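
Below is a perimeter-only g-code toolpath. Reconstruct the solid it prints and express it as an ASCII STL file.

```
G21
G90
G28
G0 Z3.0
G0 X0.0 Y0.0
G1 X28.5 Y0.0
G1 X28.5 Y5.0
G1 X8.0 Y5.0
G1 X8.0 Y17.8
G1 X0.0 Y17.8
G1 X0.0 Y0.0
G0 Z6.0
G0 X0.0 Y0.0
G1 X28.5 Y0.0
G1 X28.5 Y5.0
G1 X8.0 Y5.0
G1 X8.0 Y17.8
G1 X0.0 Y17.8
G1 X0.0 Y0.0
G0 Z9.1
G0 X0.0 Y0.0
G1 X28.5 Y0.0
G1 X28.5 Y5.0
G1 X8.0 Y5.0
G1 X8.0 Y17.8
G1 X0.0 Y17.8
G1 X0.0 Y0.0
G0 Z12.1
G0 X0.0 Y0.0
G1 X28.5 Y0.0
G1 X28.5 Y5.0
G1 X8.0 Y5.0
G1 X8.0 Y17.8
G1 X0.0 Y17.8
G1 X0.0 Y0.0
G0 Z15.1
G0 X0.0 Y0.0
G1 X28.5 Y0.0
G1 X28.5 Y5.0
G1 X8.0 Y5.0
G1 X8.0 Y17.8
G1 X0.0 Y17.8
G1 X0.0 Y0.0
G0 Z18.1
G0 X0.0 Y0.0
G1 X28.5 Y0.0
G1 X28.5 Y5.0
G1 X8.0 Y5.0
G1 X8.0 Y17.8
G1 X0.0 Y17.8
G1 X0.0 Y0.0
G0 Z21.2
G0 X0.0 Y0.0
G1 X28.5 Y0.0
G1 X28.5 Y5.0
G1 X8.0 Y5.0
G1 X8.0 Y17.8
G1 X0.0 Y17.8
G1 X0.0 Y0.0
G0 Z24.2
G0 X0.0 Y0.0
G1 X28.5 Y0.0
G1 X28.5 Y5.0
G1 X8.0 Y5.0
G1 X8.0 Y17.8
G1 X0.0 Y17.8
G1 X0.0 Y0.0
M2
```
solid part
  facet normal 0.0000 0.0000 -1.0000
    outer loop
      vertex 28.5 5.0 0.0
      vertex 28.5 0.0 0.0
      vertex 0.0 0.0 0.0
    endloop
  endfacet
  facet normal 0.0000 0.0000 -1.0000
    outer loop
      vertex 8.0 5.0 0.0
      vertex 28.5 5.0 0.0
      vertex 0.0 0.0 0.0
    endloop
  endfacet
  facet normal 0.0000 0.0000 -1.0000
    outer loop
      vertex 8.0 17.8 0.0
      vertex 8.0 5.0 0.0
      vertex 0.0 0.0 0.0
    endloop
  endfacet
  facet normal 0.0000 0.0000 -1.0000
    outer loop
      vertex 0.0 17.8 0.0
      vertex 8.0 17.8 0.0
      vertex 0.0 0.0 0.0
    endloop
  endfacet
  facet normal 0.0000 0.0000 1.0000
    outer loop
      vertex 0.0 0.0 24.2
      vertex 28.5 0.0 24.2
      vertex 28.5 5.0 24.2
    endloop
  endfacet
  facet normal 0.0000 0.0000 1.0000
    outer loop
      vertex 0.0 0.0 24.2
      vertex 28.5 5.0 24.2
      vertex 8.0 5.0 24.2
    endloop
  endfacet
  facet normal 0.0000 0.0000 1.0000
    outer loop
      vertex 0.0 0.0 24.2
      vertex 8.0 5.0 24.2
      vertex 8.0 17.8 24.2
    endloop
  endfacet
  facet normal 0.0000 0.0000 1.0000
    outer loop
      vertex 0.0 0.0 24.2
      vertex 8.0 17.8 24.2
      vertex 0.0 17.8 24.2
    endloop
  endfacet
  facet normal 0.0000 -1.0000 0.0000
    outer loop
      vertex 0.0 0.0 0.0
      vertex 28.5 0.0 0.0
      vertex 28.5 0.0 24.2
    endloop
  endfacet
  facet normal 0.0000 -1.0000 0.0000
    outer loop
      vertex 0.0 0.0 0.0
      vertex 28.5 0.0 24.2
      vertex 0.0 0.0 24.2
    endloop
  endfacet
  facet normal 1.0000 0.0000 0.0000
    outer loop
      vertex 28.5 0.0 0.0
      vertex 28.5 5.0 0.0
      vertex 28.5 5.0 24.2
    endloop
  endfacet
  facet normal 1.0000 0.0000 0.0000
    outer loop
      vertex 28.5 0.0 0.0
      vertex 28.5 5.0 24.2
      vertex 28.5 0.0 24.2
    endloop
  endfacet
  facet normal 0.0000 1.0000 0.0000
    outer loop
      vertex 28.5 5.0 0.0
      vertex 8.0 5.0 0.0
      vertex 8.0 5.0 24.2
    endloop
  endfacet
  facet normal 0.0000 1.0000 0.0000
    outer loop
      vertex 28.5 5.0 0.0
      vertex 8.0 5.0 24.2
      vertex 28.5 5.0 24.2
    endloop
  endfacet
  facet normal 1.0000 0.0000 0.0000
    outer loop
      vertex 8.0 5.0 0.0
      vertex 8.0 17.8 0.0
      vertex 8.0 17.8 24.2
    endloop
  endfacet
  facet normal 1.0000 0.0000 0.0000
    outer loop
      vertex 8.0 5.0 0.0
      vertex 8.0 17.8 24.2
      vertex 8.0 5.0 24.2
    endloop
  endfacet
  facet normal 0.0000 1.0000 0.0000
    outer loop
      vertex 8.0 17.8 0.0
      vertex 0.0 17.8 0.0
      vertex 0.0 17.8 24.2
    endloop
  endfacet
  facet normal 0.0000 1.0000 0.0000
    outer loop
      vertex 8.0 17.8 0.0
      vertex 0.0 17.8 24.2
      vertex 8.0 17.8 24.2
    endloop
  endfacet
  facet normal -1.0000 0.0000 0.0000
    outer loop
      vertex 0.0 17.8 0.0
      vertex 0.0 0.0 0.0
      vertex 0.0 0.0 24.2
    endloop
  endfacet
  facet normal -1.0000 0.0000 0.0000
    outer loop
      vertex 0.0 17.8 0.0
      vertex 0.0 0.0 24.2
      vertex 0.0 17.8 24.2
    endloop
  endfacet
endsolid part

The G0 Z moves step by Δz≈3.0 mm. Every layer's G1 loop is the same polygon, so the solid is a straight extrusion of it from z=0 to z≈24.2. Closing with flat bottom and top caps and triangulating gives 20 facets — an L-shaped prism: outer 28.5 × 17.8 mm, arm thicknesses ≈ 5 mm (horizontal) and 8 mm (vertical), extruded 24.2 mm in z.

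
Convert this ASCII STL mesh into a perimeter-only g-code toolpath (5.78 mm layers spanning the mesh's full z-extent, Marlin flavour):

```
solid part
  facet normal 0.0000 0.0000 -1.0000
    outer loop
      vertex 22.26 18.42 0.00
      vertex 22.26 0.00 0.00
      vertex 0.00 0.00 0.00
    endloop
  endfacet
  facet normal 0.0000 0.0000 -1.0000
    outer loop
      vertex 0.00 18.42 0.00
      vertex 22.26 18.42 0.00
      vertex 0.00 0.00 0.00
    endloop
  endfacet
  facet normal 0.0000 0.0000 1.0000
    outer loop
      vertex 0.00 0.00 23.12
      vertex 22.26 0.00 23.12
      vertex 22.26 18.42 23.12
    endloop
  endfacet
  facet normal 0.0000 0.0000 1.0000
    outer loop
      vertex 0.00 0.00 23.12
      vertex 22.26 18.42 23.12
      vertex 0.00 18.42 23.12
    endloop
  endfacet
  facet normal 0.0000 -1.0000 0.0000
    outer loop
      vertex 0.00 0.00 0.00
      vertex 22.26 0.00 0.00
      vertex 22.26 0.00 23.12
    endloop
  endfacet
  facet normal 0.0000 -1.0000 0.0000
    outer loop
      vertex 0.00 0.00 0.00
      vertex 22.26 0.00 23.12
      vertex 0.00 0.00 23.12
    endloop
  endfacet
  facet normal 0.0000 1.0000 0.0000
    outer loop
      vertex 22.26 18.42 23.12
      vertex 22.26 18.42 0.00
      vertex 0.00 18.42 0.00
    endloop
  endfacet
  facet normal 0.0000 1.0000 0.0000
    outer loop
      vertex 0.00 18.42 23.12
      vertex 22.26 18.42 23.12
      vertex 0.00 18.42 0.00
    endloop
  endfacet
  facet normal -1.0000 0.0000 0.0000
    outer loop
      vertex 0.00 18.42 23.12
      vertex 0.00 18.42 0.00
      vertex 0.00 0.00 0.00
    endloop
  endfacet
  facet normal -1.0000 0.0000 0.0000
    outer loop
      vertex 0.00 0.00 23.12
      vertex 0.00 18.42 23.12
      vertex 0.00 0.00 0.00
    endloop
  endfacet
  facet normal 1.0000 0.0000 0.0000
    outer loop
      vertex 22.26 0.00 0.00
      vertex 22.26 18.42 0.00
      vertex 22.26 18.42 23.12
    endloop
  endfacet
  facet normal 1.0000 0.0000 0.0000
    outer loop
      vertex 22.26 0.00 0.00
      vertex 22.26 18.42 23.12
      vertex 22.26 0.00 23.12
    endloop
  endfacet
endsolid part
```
; perimeter-only toolpath
G21 ; units = mm
G90 ; absolute positioning
G28 ; home
; layer 1
G0 Z5.78
G0 X0.00 Y0.00
G1 X22.26 Y0.00
G1 X22.26 Y18.42
G1 X0.00 Y18.42
G1 X0.00 Y0.00
; layer 2
G0 Z11.56
G0 X0.00 Y0.00
G1 X22.26 Y0.00
G1 X22.26 Y18.42
G1 X0.00 Y18.42
G1 X0.00 Y0.00
; layer 3
G0 Z17.34
G0 X0.00 Y0.00
G1 X22.26 Y0.00
G1 X22.26 Y18.42
G1 X0.00 Y18.42
G1 X0.00 Y0.00
; layer 4
G0 Z23.12
G0 X0.00 Y0.00
G1 X22.26 Y0.00
G1 X22.26 Y18.42
G1 X0.00 Y18.42
G1 X0.00 Y0.00
M2 ; end

The solid is a rectangular box, roughly 22.3 × 18.4 mm footprint and 23.1 mm tall. Slicing at Δz = 5.78 mm — 4 equal slices spanning the solid's height, so layer i sits at z = i·h/4 — gives 4 non-empty perimeters. Each is a 4-segment closed polygon; G0 lifts to the layer z and rapids to the start vertex, then G1 traces the edges.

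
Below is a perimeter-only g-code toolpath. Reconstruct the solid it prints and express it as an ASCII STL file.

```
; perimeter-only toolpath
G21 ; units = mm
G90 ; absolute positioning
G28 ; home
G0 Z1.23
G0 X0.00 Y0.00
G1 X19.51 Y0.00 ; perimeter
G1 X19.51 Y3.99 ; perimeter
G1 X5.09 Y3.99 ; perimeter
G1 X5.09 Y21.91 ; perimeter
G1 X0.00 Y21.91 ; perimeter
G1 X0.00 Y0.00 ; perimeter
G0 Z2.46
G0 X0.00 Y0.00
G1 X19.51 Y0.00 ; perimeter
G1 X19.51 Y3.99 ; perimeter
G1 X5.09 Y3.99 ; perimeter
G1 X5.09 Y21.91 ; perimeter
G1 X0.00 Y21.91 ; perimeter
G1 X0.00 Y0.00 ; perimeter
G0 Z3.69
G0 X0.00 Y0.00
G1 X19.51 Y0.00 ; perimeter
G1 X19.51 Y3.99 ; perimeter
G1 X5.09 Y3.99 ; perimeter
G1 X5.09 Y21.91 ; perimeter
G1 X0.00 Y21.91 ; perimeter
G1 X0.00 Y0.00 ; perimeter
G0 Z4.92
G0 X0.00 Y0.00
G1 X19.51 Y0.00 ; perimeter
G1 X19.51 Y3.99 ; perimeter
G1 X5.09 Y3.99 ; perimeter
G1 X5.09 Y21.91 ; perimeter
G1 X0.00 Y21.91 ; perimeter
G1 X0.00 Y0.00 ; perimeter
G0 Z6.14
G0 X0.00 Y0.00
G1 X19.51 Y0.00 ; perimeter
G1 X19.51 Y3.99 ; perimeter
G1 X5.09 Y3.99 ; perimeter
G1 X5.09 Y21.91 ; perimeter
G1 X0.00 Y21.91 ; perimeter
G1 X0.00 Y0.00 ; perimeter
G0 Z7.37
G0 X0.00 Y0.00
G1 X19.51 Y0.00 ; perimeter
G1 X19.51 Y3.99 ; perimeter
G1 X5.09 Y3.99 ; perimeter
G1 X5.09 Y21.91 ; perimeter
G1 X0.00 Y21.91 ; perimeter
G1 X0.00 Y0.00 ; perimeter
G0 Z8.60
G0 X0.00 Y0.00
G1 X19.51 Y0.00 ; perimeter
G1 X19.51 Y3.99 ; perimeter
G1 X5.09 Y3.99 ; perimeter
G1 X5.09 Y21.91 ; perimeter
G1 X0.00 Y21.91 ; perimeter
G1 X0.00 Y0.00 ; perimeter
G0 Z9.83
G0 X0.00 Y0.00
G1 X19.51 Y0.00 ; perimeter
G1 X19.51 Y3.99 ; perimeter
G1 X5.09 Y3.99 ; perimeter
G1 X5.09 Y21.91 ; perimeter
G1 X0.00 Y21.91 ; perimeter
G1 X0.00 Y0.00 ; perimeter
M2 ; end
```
solid part
  facet normal 0.0000 0.0000 -1.0000
    outer loop
      vertex 19.51 3.99 0.00
      vertex 19.51 0.00 0.00
      vertex 0.00 0.00 0.00
    endloop
  endfacet
  facet normal 0.0000 0.0000 -1.0000
    outer loop
      vertex 5.09 3.99 0.00
      vertex 19.51 3.99 0.00
      vertex 0.00 0.00 0.00
    endloop
  endfacet
  facet normal 0.0000 0.0000 -1.0000
    outer loop
      vertex 5.09 21.91 0.00
      vertex 5.09 3.99 0.00
      vertex 0.00 0.00 0.00
    endloop
  endfacet
  facet normal 0.0000 0.0000 -1.0000
    outer loop
      vertex 0.00 21.91 0.00
      vertex 5.09 21.91 0.00
      vertex 0.00 0.00 0.00
    endloop
  endfacet
  facet normal 0.0000 0.0000 1.0000
    outer loop
      vertex 0.00 0.00 9.83
      vertex 19.51 0.00 9.83
      vertex 19.51 3.99 9.83
    endloop
  endfacet
  facet normal 0.0000 0.0000 1.0000
    outer loop
      vertex 0.00 0.00 9.83
      vertex 19.51 3.99 9.83
      vertex 5.09 3.99 9.83
    endloop
  endfacet
  facet normal 0.0000 0.0000 1.0000
    outer loop
      vertex 0.00 0.00 9.83
      vertex 5.09 3.99 9.83
      vertex 5.09 21.91 9.83
    endloop
  endfacet
  facet normal 0.0000 0.0000 1.0000
    outer loop
      vertex 0.00 0.00 9.83
      vertex 5.09 21.91 9.83
      vertex 0.00 21.91 9.83
    endloop
  endfacet
  facet normal 0.0000 -1.0000 0.0000
    outer loop
      vertex 0.00 0.00 0.00
      vertex 19.51 0.00 0.00
      vertex 19.51 0.00 9.83
    endloop
  endfacet
  facet normal 0.0000 -1.0000 0.0000
    outer loop
      vertex 0.00 0.00 0.00
      vertex 19.51 0.00 9.83
      vertex 0.00 0.00 9.83
    endloop
  endfacet
  facet normal 1.0000 0.0000 0.0000
    outer loop
      vertex 19.51 0.00 0.00
      vertex 19.51 3.99 0.00
      vertex 19.51 3.99 9.83
    endloop
  endfacet
  facet normal 1.0000 0.0000 0.0000
    outer loop
      vertex 19.51 0.00 0.00
      vertex 19.51 3.99 9.83
      vertex 19.51 0.00 9.83
    endloop
  endfacet
  facet normal 0.0000 1.0000 0.0000
    outer loop
      vertex 19.51 3.99 0.00
      vertex 5.09 3.99 0.00
      vertex 5.09 3.99 9.83
    endloop
  endfacet
  facet normal 0.0000 1.0000 0.0000
    outer loop
      vertex 19.51 3.99 0.00
      vertex 5.09 3.99 9.83
      vertex 19.51 3.99 9.83
    endloop
  endfacet
  facet normal 1.0000 0.0000 0.0000
    outer loop
      vertex 5.09 3.99 0.00
      vertex 5.09 21.91 0.00
      vertex 5.09 21.91 9.83
    endloop
  endfacet
  facet normal 1.0000 0.0000 0.0000
    outer loop
      vertex 5.09 3.99 0.00
      vertex 5.09 21.91 9.83
      vertex 5.09 3.99 9.83
    endloop
  endfacet
  facet normal 0.0000 1.0000 0.0000
    outer loop
      vertex 5.09 21.91 0.00
      vertex 0.00 21.91 0.00
      vertex 0.00 21.91 9.83
    endloop
  endfacet
  facet normal 0.0000 1.0000 0.0000
    outer loop
      vertex 5.09 21.91 0.00
      vertex 0.00 21.91 9.83
      vertex 5.09 21.91 9.83
    endloop
  endfacet
  facet normal -1.0000 0.0000 0.0000
    outer loop
      vertex 0.00 21.91 0.00
      vertex 0.00 0.00 0.00
      vertex 0.00 0.00 9.83
    endloop
  endfacet
  facet normal -1.0000 0.0000 0.0000
    outer loop
      vertex 0.00 21.91 0.00
      vertex 0.00 0.00 9.83
      vertex 0.00 21.91 9.83
    endloop
  endfacet
endsolid part

The G0 Z moves step by Δz≈1.23 mm. Every layer's G1 loop is the same polygon, so the solid is a straight extrusion of it from z=0 to z≈9.83. Closing with flat bottom and top caps and triangulating gives 20 facets — an L-shaped prism: outer 19.5 × 21.9 mm, arm thicknesses ≈ 3.99 mm (horizontal) and 5.09 mm (vertical), extruded 9.83 mm in z.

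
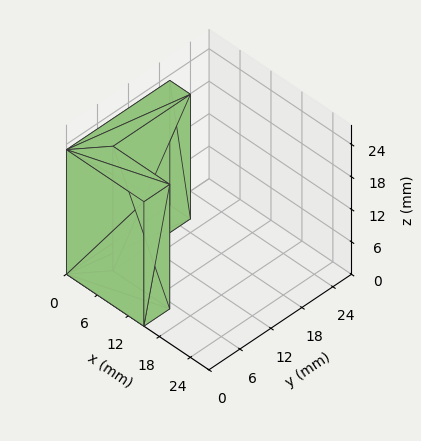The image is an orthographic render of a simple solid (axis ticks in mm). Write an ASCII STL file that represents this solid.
Reading the render: the shape is an L-shaped prism: outer 15 × 20 mm, arm thicknesses ≈ 5 mm (horizontal) and 4 mm (vertical), extruded 23 mm in z (dimensions read to the nearest mm from the axis ticks). For the STL, each face is triangulated and given an outward normal.

solid part
  facet normal 0.0000 0.0000 -1.0000
    outer loop
      vertex 15.00 5.00 0.00
      vertex 15.00 0.00 0.00
      vertex 0.00 0.00 0.00
    endloop
  endfacet
  facet normal 0.0000 0.0000 -1.0000
    outer loop
      vertex 4.00 5.00 0.00
      vertex 15.00 5.00 0.00
      vertex 0.00 0.00 0.00
    endloop
  endfacet
  facet normal 0.0000 0.0000 -1.0000
    outer loop
      vertex 4.00 20.00 0.00
      vertex 4.00 5.00 0.00
      vertex 0.00 0.00 0.00
    endloop
  endfacet
  facet normal 0.0000 0.0000 -1.0000
    outer loop
      vertex 0.00 20.00 0.00
      vertex 4.00 20.00 0.00
      vertex 0.00 0.00 0.00
    endloop
  endfacet
  facet normal 0.0000 0.0000 1.0000
    outer loop
      vertex 0.00 0.00 23.00
      vertex 15.00 0.00 23.00
      vertex 15.00 5.00 23.00
    endloop
  endfacet
  facet normal 0.0000 0.0000 1.0000
    outer loop
      vertex 0.00 0.00 23.00
      vertex 15.00 5.00 23.00
      vertex 4.00 5.00 23.00
    endloop
  endfacet
  facet normal 0.0000 0.0000 1.0000
    outer loop
      vertex 0.00 0.00 23.00
      vertex 4.00 5.00 23.00
      vertex 4.00 20.00 23.00
    endloop
  endfacet
  facet normal 0.0000 0.0000 1.0000
    outer loop
      vertex 0.00 0.00 23.00
      vertex 4.00 20.00 23.00
      vertex 0.00 20.00 23.00
    endloop
  endfacet
  facet normal 0.0000 -1.0000 0.0000
    outer loop
      vertex 0.00 0.00 0.00
      vertex 15.00 0.00 0.00
      vertex 15.00 0.00 23.00
    endloop
  endfacet
  facet normal 0.0000 -1.0000 0.0000
    outer loop
      vertex 0.00 0.00 0.00
      vertex 15.00 0.00 23.00
      vertex 0.00 0.00 23.00
    endloop
  endfacet
  facet normal 1.0000 0.0000 0.0000
    outer loop
      vertex 15.00 0.00 0.00
      vertex 15.00 5.00 0.00
      vertex 15.00 5.00 23.00
    endloop
  endfacet
  facet normal 1.0000 0.0000 0.0000
    outer loop
      vertex 15.00 0.00 0.00
      vertex 15.00 5.00 23.00
      vertex 15.00 0.00 23.00
    endloop
  endfacet
  facet normal 0.0000 1.0000 0.0000
    outer loop
      vertex 15.00 5.00 0.00
      vertex 4.00 5.00 0.00
      vertex 4.00 5.00 23.00
    endloop
  endfacet
  facet normal 0.0000 1.0000 0.0000
    outer loop
      vertex 15.00 5.00 0.00
      vertex 4.00 5.00 23.00
      vertex 15.00 5.00 23.00
    endloop
  endfacet
  facet normal 1.0000 0.0000 0.0000
    outer loop
      vertex 4.00 5.00 0.00
      vertex 4.00 20.00 0.00
      vertex 4.00 20.00 23.00
    endloop
  endfacet
  facet normal 1.0000 0.0000 0.0000
    outer loop
      vertex 4.00 5.00 0.00
      vertex 4.00 20.00 23.00
      vertex 4.00 5.00 23.00
    endloop
  endfacet
  facet normal 0.0000 1.0000 0.0000
    outer loop
      vertex 4.00 20.00 0.00
      vertex 0.00 20.00 0.00
      vertex 0.00 20.00 23.00
    endloop
  endfacet
  facet normal 0.0000 1.0000 0.0000
    outer loop
      vertex 4.00 20.00 0.00
      vertex 0.00 20.00 23.00
      vertex 4.00 20.00 23.00
    endloop
  endfacet
  facet normal -1.0000 0.0000 0.0000
    outer loop
      vertex 0.00 20.00 0.00
      vertex 0.00 0.00 0.00
      vertex 0.00 0.00 23.00
    endloop
  endfacet
  facet normal -1.0000 0.0000 0.0000
    outer loop
      vertex 0.00 20.00 0.00
      vertex 0.00 0.00 23.00
      vertex 0.00 20.00 23.00
    endloop
  endfacet
endsolid part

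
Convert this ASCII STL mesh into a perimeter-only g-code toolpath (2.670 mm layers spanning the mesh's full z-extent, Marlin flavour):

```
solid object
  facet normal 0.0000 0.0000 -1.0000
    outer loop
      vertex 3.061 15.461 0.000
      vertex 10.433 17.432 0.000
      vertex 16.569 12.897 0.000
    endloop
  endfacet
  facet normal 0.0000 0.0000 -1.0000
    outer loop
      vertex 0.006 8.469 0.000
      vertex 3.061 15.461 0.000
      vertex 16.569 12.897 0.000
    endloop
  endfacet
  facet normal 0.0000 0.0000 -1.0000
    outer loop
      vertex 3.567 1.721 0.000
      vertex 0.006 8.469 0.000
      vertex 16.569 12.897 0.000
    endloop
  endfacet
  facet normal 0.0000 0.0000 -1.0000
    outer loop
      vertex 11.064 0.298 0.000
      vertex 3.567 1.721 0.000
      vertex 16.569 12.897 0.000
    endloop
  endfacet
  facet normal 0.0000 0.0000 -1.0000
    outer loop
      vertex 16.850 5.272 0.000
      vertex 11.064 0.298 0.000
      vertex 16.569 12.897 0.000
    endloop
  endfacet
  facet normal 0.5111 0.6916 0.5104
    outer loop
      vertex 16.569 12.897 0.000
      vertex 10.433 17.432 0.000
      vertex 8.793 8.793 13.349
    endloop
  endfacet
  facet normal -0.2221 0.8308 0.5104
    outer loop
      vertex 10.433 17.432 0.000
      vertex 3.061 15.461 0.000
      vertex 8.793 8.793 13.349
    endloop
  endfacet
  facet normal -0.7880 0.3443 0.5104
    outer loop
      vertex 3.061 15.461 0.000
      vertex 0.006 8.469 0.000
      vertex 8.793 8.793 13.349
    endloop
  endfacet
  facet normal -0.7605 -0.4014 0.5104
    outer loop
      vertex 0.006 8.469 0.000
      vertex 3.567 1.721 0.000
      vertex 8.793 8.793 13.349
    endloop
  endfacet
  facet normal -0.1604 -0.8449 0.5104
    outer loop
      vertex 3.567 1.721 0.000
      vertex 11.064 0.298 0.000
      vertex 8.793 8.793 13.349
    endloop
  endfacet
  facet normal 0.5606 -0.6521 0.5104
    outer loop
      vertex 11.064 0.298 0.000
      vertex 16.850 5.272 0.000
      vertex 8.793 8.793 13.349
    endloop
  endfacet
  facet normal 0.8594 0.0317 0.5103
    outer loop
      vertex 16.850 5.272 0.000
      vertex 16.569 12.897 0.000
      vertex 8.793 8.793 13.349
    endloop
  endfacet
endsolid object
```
; perimeter-only toolpath
G21 ; units = mm
G90 ; absolute positioning
G28 ; home
; layer 1
G0 Z2.670
G0 X15.014 Y12.076
G1 X10.105 Y15.704
G1 X4.207 Y14.127
G1 X1.763 Y8.534
G1 X4.612 Y3.135
G1 X10.610 Y1.997
G1 X15.239 Y5.976
G1 X15.014 Y12.076
; layer 2
G0 Z5.340
G0 X13.459 Y11.255
G1 X9.777 Y13.976
G1 X5.354 Y12.794
G1 X3.521 Y8.599
G1 X5.657 Y4.550
G1 X10.156 Y3.696
G1 X13.627 Y6.680
G1 X13.459 Y11.255
; layer 3
G0 Z8.009
G0 X11.903 Y10.435
G1 X9.449 Y12.249
G1 X6.500 Y11.460
G1 X5.278 Y8.663
G1 X6.703 Y5.964
G1 X9.701 Y5.395
G1 X12.016 Y7.385
G1 X11.903 Y10.435
; layer 4
G0 Z10.679
G0 X10.348 Y9.614
G1 X9.121 Y10.521
G1 X7.647 Y10.127
G1 X7.036 Y8.728
G1 X7.748 Y7.379
G1 X9.247 Y7.094
G1 X10.404 Y8.089
G1 X10.348 Y9.614
M2 ; end

The solid is a regular 7-sided pyramid, base circumscribed radius ≈ 8.79 mm, apex at z ≈ 13.3 mm. Slicing at Δz = 2.670 mm — 5 equal slices spanning the solid's height, so layer i sits at z = i·h/5 — gives 4 non-empty perimeters. Each is a 7-segment closed polygon; G0 lifts to the layer z and rapids to the start vertex, then G1 traces the edges. The cross-section shrinks linearly with z (the slice at the apex is degenerate and omitted).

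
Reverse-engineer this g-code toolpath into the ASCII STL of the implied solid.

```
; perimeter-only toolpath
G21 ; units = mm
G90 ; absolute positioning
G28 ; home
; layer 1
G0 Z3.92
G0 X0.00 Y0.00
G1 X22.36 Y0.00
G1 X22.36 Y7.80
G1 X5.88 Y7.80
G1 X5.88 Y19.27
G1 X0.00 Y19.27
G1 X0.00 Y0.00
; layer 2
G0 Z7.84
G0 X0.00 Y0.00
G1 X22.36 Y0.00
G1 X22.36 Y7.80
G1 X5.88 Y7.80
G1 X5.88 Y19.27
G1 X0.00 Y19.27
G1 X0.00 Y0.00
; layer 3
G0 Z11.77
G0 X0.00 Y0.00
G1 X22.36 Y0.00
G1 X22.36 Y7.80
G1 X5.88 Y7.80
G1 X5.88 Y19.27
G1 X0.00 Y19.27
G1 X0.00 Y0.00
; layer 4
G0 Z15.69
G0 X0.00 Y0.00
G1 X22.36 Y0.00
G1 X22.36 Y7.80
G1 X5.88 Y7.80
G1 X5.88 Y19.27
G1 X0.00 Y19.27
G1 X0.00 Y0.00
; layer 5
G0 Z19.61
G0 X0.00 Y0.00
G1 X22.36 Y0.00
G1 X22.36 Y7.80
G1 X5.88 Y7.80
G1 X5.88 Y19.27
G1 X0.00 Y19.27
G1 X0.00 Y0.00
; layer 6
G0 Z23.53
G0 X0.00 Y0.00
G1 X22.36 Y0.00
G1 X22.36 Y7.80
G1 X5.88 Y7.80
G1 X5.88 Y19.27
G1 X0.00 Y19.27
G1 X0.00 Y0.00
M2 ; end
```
solid part
  facet normal 0.0000 0.0000 -1.0000
    outer loop
      vertex 22.36 7.80 0.00
      vertex 22.36 0.00 0.00
      vertex 0.00 0.00 0.00
    endloop
  endfacet
  facet normal 0.0000 0.0000 -1.0000
    outer loop
      vertex 5.88 7.80 0.00
      vertex 22.36 7.80 0.00
      vertex 0.00 0.00 0.00
    endloop
  endfacet
  facet normal 0.0000 0.0000 -1.0000
    outer loop
      vertex 5.88 19.27 0.00
      vertex 5.88 7.80 0.00
      vertex 0.00 0.00 0.00
    endloop
  endfacet
  facet normal 0.0000 0.0000 -1.0000
    outer loop
      vertex 0.00 19.27 0.00
      vertex 5.88 19.27 0.00
      vertex 0.00 0.00 0.00
    endloop
  endfacet
  facet normal 0.0000 0.0000 1.0000
    outer loop
      vertex 0.00 0.00 23.53
      vertex 22.36 0.00 23.53
      vertex 22.36 7.80 23.53
    endloop
  endfacet
  facet normal 0.0000 0.0000 1.0000
    outer loop
      vertex 0.00 0.00 23.53
      vertex 22.36 7.80 23.53
      vertex 5.88 7.80 23.53
    endloop
  endfacet
  facet normal 0.0000 0.0000 1.0000
    outer loop
      vertex 0.00 0.00 23.53
      vertex 5.88 7.80 23.53
      vertex 5.88 19.27 23.53
    endloop
  endfacet
  facet normal 0.0000 0.0000 1.0000
    outer loop
      vertex 0.00 0.00 23.53
      vertex 5.88 19.27 23.53
      vertex 0.00 19.27 23.53
    endloop
  endfacet
  facet normal 0.0000 -1.0000 0.0000
    outer loop
      vertex 0.00 0.00 0.00
      vertex 22.36 0.00 0.00
      vertex 22.36 0.00 23.53
    endloop
  endfacet
  facet normal 0.0000 -1.0000 0.0000
    outer loop
      vertex 0.00 0.00 0.00
      vertex 22.36 0.00 23.53
      vertex 0.00 0.00 23.53
    endloop
  endfacet
  facet normal 1.0000 0.0000 0.0000
    outer loop
      vertex 22.36 0.00 0.00
      vertex 22.36 7.80 0.00
      vertex 22.36 7.80 23.53
    endloop
  endfacet
  facet normal 1.0000 0.0000 0.0000
    outer loop
      vertex 22.36 0.00 0.00
      vertex 22.36 7.80 23.53
      vertex 22.36 0.00 23.53
    endloop
  endfacet
  facet normal 0.0000 1.0000 0.0000
    outer loop
      vertex 22.36 7.80 0.00
      vertex 5.88 7.80 0.00
      vertex 5.88 7.80 23.53
    endloop
  endfacet
  facet normal 0.0000 1.0000 0.0000
    outer loop
      vertex 22.36 7.80 0.00
      vertex 5.88 7.80 23.53
      vertex 22.36 7.80 23.53
    endloop
  endfacet
  facet normal 1.0000 0.0000 0.0000
    outer loop
      vertex 5.88 7.80 0.00
      vertex 5.88 19.27 0.00
      vertex 5.88 19.27 23.53
    endloop
  endfacet
  facet normal 1.0000 0.0000 0.0000
    outer loop
      vertex 5.88 7.80 0.00
      vertex 5.88 19.27 23.53
      vertex 5.88 7.80 23.53
    endloop
  endfacet
  facet normal 0.0000 1.0000 0.0000
    outer loop
      vertex 5.88 19.27 0.00
      vertex 0.00 19.27 0.00
      vertex 0.00 19.27 23.53
    endloop
  endfacet
  facet normal 0.0000 1.0000 0.0000
    outer loop
      vertex 5.88 19.27 0.00
      vertex 0.00 19.27 23.53
      vertex 5.88 19.27 23.53
    endloop
  endfacet
  facet normal -1.0000 0.0000 0.0000
    outer loop
      vertex 0.00 19.27 0.00
      vertex 0.00 0.00 0.00
      vertex 0.00 0.00 23.53
    endloop
  endfacet
  facet normal -1.0000 0.0000 0.0000
    outer loop
      vertex 0.00 19.27 0.00
      vertex 0.00 0.00 23.53
      vertex 0.00 19.27 23.53
    endloop
  endfacet
endsolid part

The G0 Z moves step by Δz≈3.92 mm. Every layer's G1 loop is the same polygon, so the solid is a straight extrusion of it from z=0 to z≈23.5. Closing with flat bottom and top caps and triangulating gives 20 facets — an L-shaped prism: outer 22.4 × 19.3 mm, arm thicknesses ≈ 7.8 mm (horizontal) and 5.88 mm (vertical), extruded 23.5 mm in z.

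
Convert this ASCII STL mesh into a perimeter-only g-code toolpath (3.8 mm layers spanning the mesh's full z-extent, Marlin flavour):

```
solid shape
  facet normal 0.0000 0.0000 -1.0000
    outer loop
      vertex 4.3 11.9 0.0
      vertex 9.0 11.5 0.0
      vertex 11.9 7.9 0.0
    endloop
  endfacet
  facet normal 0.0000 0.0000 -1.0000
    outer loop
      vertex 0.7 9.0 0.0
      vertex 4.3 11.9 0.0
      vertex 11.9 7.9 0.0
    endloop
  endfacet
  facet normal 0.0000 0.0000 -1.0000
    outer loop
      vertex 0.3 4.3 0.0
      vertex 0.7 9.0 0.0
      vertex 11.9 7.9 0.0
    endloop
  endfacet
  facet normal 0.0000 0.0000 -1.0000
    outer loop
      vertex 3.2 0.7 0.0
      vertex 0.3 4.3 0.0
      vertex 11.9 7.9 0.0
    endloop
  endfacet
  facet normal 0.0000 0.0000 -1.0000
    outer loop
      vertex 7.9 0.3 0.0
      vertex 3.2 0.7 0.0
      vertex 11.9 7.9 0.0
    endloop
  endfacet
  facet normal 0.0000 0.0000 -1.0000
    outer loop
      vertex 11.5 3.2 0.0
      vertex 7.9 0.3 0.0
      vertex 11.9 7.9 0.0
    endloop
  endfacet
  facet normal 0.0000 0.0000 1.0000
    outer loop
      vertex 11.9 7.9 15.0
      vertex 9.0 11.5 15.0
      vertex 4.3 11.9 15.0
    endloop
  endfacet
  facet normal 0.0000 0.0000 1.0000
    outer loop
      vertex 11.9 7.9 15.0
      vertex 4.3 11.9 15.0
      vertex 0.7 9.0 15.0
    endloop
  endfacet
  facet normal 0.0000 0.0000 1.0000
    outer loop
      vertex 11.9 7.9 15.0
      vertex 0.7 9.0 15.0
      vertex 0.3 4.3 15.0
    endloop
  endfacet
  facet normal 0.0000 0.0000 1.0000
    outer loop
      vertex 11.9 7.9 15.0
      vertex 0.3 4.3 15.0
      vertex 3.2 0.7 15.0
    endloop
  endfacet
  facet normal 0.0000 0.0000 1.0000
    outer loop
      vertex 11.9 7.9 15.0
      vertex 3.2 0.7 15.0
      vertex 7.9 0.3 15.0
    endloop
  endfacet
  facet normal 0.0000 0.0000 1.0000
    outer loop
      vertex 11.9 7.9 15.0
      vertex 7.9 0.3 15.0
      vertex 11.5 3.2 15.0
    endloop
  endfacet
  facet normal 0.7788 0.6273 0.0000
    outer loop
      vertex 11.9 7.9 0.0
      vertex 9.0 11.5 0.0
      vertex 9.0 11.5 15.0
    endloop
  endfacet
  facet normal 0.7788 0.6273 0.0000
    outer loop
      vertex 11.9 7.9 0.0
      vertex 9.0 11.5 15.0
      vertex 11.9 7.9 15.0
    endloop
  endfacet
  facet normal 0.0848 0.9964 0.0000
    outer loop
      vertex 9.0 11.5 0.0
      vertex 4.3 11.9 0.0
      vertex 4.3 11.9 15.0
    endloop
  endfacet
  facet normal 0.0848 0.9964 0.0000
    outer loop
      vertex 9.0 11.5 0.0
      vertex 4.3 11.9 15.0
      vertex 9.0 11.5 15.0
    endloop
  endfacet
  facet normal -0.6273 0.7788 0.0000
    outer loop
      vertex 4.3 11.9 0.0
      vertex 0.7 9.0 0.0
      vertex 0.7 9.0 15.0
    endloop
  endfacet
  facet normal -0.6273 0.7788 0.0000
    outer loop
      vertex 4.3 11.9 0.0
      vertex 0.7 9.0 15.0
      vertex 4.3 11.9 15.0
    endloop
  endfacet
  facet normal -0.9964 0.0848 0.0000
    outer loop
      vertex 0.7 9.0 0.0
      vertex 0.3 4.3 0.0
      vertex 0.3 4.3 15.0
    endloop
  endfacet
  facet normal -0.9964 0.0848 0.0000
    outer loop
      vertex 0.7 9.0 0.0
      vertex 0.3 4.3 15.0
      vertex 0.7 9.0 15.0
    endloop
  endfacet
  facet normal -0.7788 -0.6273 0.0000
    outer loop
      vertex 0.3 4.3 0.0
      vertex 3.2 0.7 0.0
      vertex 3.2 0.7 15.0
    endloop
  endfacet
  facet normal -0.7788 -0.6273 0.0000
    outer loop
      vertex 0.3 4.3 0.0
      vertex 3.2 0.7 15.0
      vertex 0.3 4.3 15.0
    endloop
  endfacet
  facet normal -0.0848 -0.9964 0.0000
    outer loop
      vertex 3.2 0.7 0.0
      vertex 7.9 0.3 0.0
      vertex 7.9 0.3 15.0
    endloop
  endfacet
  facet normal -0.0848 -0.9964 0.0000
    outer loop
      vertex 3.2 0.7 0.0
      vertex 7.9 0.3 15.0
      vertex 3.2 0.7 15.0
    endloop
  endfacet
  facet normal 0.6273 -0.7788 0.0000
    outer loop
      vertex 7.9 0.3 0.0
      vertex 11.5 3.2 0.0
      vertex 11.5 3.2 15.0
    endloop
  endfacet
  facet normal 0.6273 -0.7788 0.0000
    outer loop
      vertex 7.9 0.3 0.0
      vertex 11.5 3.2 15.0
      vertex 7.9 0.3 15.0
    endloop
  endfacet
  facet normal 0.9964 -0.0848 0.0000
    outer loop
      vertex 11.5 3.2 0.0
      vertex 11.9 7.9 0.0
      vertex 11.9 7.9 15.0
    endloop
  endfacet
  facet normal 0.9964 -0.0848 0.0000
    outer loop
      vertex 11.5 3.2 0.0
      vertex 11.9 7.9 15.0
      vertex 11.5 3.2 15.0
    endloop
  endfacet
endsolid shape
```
; perimeter-only toolpath
G21 ; units = mm
G90 ; absolute positioning
G28 ; home
; layer 1
G0 Z3.8
G0 X11.9 Y7.9
G1 X9.0 Y11.5
G1 X4.3 Y11.9
G1 X0.7 Y9.0
G1 X0.3 Y4.3
G1 X3.2 Y0.7
G1 X7.9 Y0.3
G1 X11.5 Y3.2
G1 X11.9 Y7.9
; layer 2
G0 Z7.5
G0 X11.9 Y7.9
G1 X9.0 Y11.5
G1 X4.3 Y11.9
G1 X0.7 Y9.0
G1 X0.3 Y4.3
G1 X3.2 Y0.7
G1 X7.9 Y0.3
G1 X11.5 Y3.2
G1 X11.9 Y7.9
; layer 3
G0 Z11.2
G0 X11.9 Y7.9
G1 X9.0 Y11.5
G1 X4.3 Y11.9
G1 X0.7 Y9.0
G1 X0.3 Y4.3
G1 X3.2 Y0.7
G1 X7.9 Y0.3
G1 X11.5 Y3.2
G1 X11.9 Y7.9
; layer 4
G0 Z15.0
G0 X11.9 Y7.9
G1 X9.0 Y11.5
G1 X4.3 Y11.9
G1 X0.7 Y9.0
G1 X0.3 Y4.3
G1 X3.2 Y0.7
G1 X7.9 Y0.3
G1 X11.5 Y3.2
G1 X11.9 Y7.9
M2 ; end

The solid is a regular 8-sided prism (a cylinder approximated with 8 flat sides), circumscribed radius ≈ 6.1 mm, height ≈ 15 mm. Slicing at Δz = 3.8 mm — 4 equal slices spanning the solid's height, so layer i sits at z = i·h/4 — gives 4 non-empty perimeters. Each is a 8-segment closed polygon; G0 lifts to the layer z and rapids to the start vertex, then G1 traces the edges.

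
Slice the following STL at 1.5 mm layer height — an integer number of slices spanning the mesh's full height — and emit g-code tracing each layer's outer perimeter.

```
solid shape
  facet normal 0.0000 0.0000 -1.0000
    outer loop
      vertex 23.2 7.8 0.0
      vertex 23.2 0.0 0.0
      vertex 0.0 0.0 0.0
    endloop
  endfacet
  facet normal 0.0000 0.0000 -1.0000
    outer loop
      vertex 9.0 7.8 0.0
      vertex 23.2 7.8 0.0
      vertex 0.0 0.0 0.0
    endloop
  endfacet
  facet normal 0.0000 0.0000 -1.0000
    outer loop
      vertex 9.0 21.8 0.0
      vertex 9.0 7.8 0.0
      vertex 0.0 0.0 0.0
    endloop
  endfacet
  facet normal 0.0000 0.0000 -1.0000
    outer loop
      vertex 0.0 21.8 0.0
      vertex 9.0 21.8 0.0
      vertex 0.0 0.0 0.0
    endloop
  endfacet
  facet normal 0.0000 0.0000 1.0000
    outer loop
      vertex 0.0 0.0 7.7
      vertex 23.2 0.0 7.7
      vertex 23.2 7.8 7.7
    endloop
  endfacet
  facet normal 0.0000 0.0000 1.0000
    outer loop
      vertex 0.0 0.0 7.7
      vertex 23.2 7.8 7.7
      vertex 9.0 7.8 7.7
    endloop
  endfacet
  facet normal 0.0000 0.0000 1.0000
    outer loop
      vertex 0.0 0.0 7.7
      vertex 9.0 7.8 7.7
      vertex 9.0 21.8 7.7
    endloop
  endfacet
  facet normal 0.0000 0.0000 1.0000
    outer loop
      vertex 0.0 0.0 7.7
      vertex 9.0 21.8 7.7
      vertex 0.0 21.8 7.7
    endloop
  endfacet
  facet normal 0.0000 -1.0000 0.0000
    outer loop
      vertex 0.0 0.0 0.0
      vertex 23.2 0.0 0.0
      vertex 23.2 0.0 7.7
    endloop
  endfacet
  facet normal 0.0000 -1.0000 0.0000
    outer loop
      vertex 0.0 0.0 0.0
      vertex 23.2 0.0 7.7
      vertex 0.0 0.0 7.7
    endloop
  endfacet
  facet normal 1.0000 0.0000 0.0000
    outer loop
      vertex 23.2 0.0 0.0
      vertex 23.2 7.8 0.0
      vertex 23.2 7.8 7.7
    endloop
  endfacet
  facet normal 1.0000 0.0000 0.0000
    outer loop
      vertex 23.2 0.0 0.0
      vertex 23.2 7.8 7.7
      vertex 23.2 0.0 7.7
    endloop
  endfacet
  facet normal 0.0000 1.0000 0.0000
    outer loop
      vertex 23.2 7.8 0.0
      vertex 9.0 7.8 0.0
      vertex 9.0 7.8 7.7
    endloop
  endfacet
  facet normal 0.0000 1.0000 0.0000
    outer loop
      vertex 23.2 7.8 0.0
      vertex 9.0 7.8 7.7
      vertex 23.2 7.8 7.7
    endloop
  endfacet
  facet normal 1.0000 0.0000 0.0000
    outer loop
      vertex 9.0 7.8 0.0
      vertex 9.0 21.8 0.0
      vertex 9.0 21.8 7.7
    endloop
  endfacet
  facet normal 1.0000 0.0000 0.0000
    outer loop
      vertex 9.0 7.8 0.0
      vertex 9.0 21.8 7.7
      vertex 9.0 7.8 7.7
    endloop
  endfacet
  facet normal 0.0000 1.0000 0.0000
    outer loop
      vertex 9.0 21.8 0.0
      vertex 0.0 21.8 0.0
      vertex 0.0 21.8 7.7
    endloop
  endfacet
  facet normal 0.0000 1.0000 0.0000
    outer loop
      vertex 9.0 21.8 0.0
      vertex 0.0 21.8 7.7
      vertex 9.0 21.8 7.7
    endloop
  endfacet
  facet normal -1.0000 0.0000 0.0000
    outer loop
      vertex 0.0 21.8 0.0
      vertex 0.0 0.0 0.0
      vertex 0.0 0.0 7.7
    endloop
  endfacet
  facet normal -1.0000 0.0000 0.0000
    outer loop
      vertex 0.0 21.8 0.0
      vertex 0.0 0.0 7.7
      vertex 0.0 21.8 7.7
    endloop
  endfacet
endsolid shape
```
; perimeter-only toolpath
G21 ; units = mm
G90 ; absolute positioning
G28 ; home
; layer 1
G0 Z1.5
G0 X0.0 Y0.0
G1 X23.2 Y0.0
G1 X23.2 Y7.8
G1 X9.0 Y7.8
G1 X9.0 Y21.8
G1 X0.0 Y21.8
G1 X0.0 Y0.0
; layer 2
G0 Z3.1
G0 X0.0 Y0.0
G1 X23.2 Y0.0
G1 X23.2 Y7.8
G1 X9.0 Y7.8
G1 X9.0 Y21.8
G1 X0.0 Y21.8
G1 X0.0 Y0.0
; layer 3
G0 Z4.6
G0 X0.0 Y0.0
G1 X23.2 Y0.0
G1 X23.2 Y7.8
G1 X9.0 Y7.8
G1 X9.0 Y21.8
G1 X0.0 Y21.8
G1 X0.0 Y0.0
; layer 4
G0 Z6.2
G0 X0.0 Y0.0
G1 X23.2 Y0.0
G1 X23.2 Y7.8
G1 X9.0 Y7.8
G1 X9.0 Y21.8
G1 X0.0 Y21.8
G1 X0.0 Y0.0
; layer 5
G0 Z7.7
G0 X0.0 Y0.0
G1 X23.2 Y0.0
G1 X23.2 Y7.8
G1 X9.0 Y7.8
G1 X9.0 Y21.8
G1 X0.0 Y21.8
G1 X0.0 Y0.0
M2 ; end

The solid is an L-shaped prism: outer 23.2 × 21.8 mm, arm thicknesses ≈ 7.8 mm (horizontal) and 9 mm (vertical), extruded 7.7 mm in z. Slicing at Δz = 1.5 mm — 5 equal slices spanning the solid's height, so layer i sits at z = i·h/5 — gives 5 non-empty perimeters. Each is a 6-segment closed polygon; G0 lifts to the layer z and rapids to the start vertex, then G1 traces the edges.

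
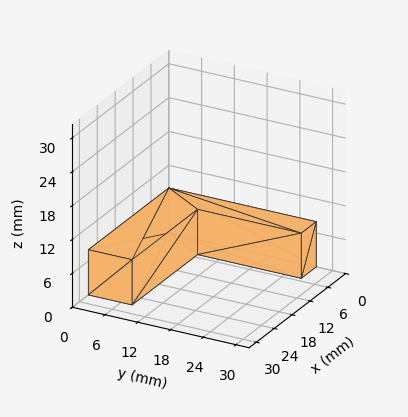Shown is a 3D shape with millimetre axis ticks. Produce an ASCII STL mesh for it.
Reading the render: the shape is an L-shaped prism: outer 27 × 27 mm, arm thicknesses ≈ 8 mm (horizontal) and 5 mm (vertical), extruded 8 mm in z (dimensions read to the nearest mm from the axis ticks). For the STL, each face is triangulated and given an outward normal.

solid part
  facet normal 0.0000 0.0000 -1.0000
    outer loop
      vertex 27.00 8.00 0.00
      vertex 27.00 0.00 0.00
      vertex 0.00 0.00 0.00
    endloop
  endfacet
  facet normal 0.0000 0.0000 -1.0000
    outer loop
      vertex 5.00 8.00 0.00
      vertex 27.00 8.00 0.00
      vertex 0.00 0.00 0.00
    endloop
  endfacet
  facet normal 0.0000 0.0000 -1.0000
    outer loop
      vertex 5.00 27.00 0.00
      vertex 5.00 8.00 0.00
      vertex 0.00 0.00 0.00
    endloop
  endfacet
  facet normal 0.0000 0.0000 -1.0000
    outer loop
      vertex 0.00 27.00 0.00
      vertex 5.00 27.00 0.00
      vertex 0.00 0.00 0.00
    endloop
  endfacet
  facet normal 0.0000 0.0000 1.0000
    outer loop
      vertex 0.00 0.00 8.00
      vertex 27.00 0.00 8.00
      vertex 27.00 8.00 8.00
    endloop
  endfacet
  facet normal 0.0000 0.0000 1.0000
    outer loop
      vertex 0.00 0.00 8.00
      vertex 27.00 8.00 8.00
      vertex 5.00 8.00 8.00
    endloop
  endfacet
  facet normal 0.0000 0.0000 1.0000
    outer loop
      vertex 0.00 0.00 8.00
      vertex 5.00 8.00 8.00
      vertex 5.00 27.00 8.00
    endloop
  endfacet
  facet normal 0.0000 0.0000 1.0000
    outer loop
      vertex 0.00 0.00 8.00
      vertex 5.00 27.00 8.00
      vertex 0.00 27.00 8.00
    endloop
  endfacet
  facet normal 0.0000 -1.0000 0.0000
    outer loop
      vertex 0.00 0.00 0.00
      vertex 27.00 0.00 0.00
      vertex 27.00 0.00 8.00
    endloop
  endfacet
  facet normal 0.0000 -1.0000 0.0000
    outer loop
      vertex 0.00 0.00 0.00
      vertex 27.00 0.00 8.00
      vertex 0.00 0.00 8.00
    endloop
  endfacet
  facet normal 1.0000 0.0000 0.0000
    outer loop
      vertex 27.00 0.00 0.00
      vertex 27.00 8.00 0.00
      vertex 27.00 8.00 8.00
    endloop
  endfacet
  facet normal 1.0000 0.0000 0.0000
    outer loop
      vertex 27.00 0.00 0.00
      vertex 27.00 8.00 8.00
      vertex 27.00 0.00 8.00
    endloop
  endfacet
  facet normal 0.0000 1.0000 0.0000
    outer loop
      vertex 27.00 8.00 0.00
      vertex 5.00 8.00 0.00
      vertex 5.00 8.00 8.00
    endloop
  endfacet
  facet normal 0.0000 1.0000 0.0000
    outer loop
      vertex 27.00 8.00 0.00
      vertex 5.00 8.00 8.00
      vertex 27.00 8.00 8.00
    endloop
  endfacet
  facet normal 1.0000 0.0000 0.0000
    outer loop
      vertex 5.00 8.00 0.00
      vertex 5.00 27.00 0.00
      vertex 5.00 27.00 8.00
    endloop
  endfacet
  facet normal 1.0000 0.0000 0.0000
    outer loop
      vertex 5.00 8.00 0.00
      vertex 5.00 27.00 8.00
      vertex 5.00 8.00 8.00
    endloop
  endfacet
  facet normal 0.0000 1.0000 0.0000
    outer loop
      vertex 5.00 27.00 0.00
      vertex 0.00 27.00 0.00
      vertex 0.00 27.00 8.00
    endloop
  endfacet
  facet normal 0.0000 1.0000 0.0000
    outer loop
      vertex 5.00 27.00 0.00
      vertex 0.00 27.00 8.00
      vertex 5.00 27.00 8.00
    endloop
  endfacet
  facet normal -1.0000 0.0000 0.0000
    outer loop
      vertex 0.00 27.00 0.00
      vertex 0.00 0.00 0.00
      vertex 0.00 0.00 8.00
    endloop
  endfacet
  facet normal -1.0000 0.0000 0.0000
    outer loop
      vertex 0.00 27.00 0.00
      vertex 0.00 0.00 8.00
      vertex 0.00 27.00 8.00
    endloop
  endfacet
endsolid part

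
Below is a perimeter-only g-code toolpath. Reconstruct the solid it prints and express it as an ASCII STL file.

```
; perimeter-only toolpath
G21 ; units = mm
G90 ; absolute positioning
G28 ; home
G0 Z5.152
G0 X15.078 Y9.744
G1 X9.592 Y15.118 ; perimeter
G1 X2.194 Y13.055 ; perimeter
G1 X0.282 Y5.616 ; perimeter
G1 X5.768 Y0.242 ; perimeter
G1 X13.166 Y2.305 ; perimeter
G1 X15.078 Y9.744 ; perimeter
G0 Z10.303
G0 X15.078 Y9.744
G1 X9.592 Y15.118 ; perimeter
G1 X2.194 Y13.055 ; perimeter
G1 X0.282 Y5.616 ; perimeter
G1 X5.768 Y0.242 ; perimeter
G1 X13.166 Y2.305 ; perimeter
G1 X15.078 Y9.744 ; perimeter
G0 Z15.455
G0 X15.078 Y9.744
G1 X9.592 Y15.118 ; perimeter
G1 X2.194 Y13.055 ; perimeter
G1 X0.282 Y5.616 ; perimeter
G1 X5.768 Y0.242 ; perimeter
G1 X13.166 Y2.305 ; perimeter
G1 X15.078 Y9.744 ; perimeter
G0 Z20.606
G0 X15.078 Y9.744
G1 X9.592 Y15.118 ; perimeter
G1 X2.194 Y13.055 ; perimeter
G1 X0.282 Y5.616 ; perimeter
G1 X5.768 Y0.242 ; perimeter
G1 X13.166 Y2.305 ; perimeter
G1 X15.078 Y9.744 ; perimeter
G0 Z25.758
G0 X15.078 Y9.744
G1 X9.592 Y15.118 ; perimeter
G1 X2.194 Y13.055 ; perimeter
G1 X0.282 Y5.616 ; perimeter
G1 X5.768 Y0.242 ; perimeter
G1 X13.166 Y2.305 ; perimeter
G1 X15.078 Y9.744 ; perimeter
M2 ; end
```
solid part
  facet normal 0.0000 0.0000 -1.0000
    outer loop
      vertex 2.194 13.055 0.000
      vertex 9.592 15.118 0.000
      vertex 15.078 9.744 0.000
    endloop
  endfacet
  facet normal 0.0000 0.0000 -1.0000
    outer loop
      vertex 0.282 5.616 0.000
      vertex 2.194 13.055 0.000
      vertex 15.078 9.744 0.000
    endloop
  endfacet
  facet normal 0.0000 0.0000 -1.0000
    outer loop
      vertex 5.768 0.242 0.000
      vertex 0.282 5.616 0.000
      vertex 15.078 9.744 0.000
    endloop
  endfacet
  facet normal 0.0000 0.0000 -1.0000
    outer loop
      vertex 13.166 2.305 0.000
      vertex 5.768 0.242 0.000
      vertex 15.078 9.744 0.000
    endloop
  endfacet
  facet normal 0.0000 0.0000 1.0000
    outer loop
      vertex 15.078 9.744 25.758
      vertex 9.592 15.118 25.758
      vertex 2.194 13.055 25.758
    endloop
  endfacet
  facet normal 0.0000 0.0000 1.0000
    outer loop
      vertex 15.078 9.744 25.758
      vertex 2.194 13.055 25.758
      vertex 0.282 5.616 25.758
    endloop
  endfacet
  facet normal 0.0000 0.0000 1.0000
    outer loop
      vertex 15.078 9.744 25.758
      vertex 0.282 5.616 25.758
      vertex 5.768 0.242 25.758
    endloop
  endfacet
  facet normal 0.0000 0.0000 1.0000
    outer loop
      vertex 15.078 9.744 25.758
      vertex 5.768 0.242 25.758
      vertex 13.166 2.305 25.758
    endloop
  endfacet
  facet normal 0.6998 0.7144 0.0000
    outer loop
      vertex 15.078 9.744 0.000
      vertex 9.592 15.118 0.000
      vertex 9.592 15.118 25.758
    endloop
  endfacet
  facet normal 0.6998 0.7144 0.0000
    outer loop
      vertex 15.078 9.744 0.000
      vertex 9.592 15.118 25.758
      vertex 15.078 9.744 25.758
    endloop
  endfacet
  facet normal -0.2686 0.9632 0.0000
    outer loop
      vertex 9.592 15.118 0.000
      vertex 2.194 13.055 0.000
      vertex 2.194 13.055 25.758
    endloop
  endfacet
  facet normal -0.2686 0.9632 0.0000
    outer loop
      vertex 9.592 15.118 0.000
      vertex 2.194 13.055 25.758
      vertex 9.592 15.118 25.758
    endloop
  endfacet
  facet normal -0.9685 0.2489 0.0000
    outer loop
      vertex 2.194 13.055 0.000
      vertex 0.282 5.616 0.000
      vertex 0.282 5.616 25.758
    endloop
  endfacet
  facet normal -0.9685 0.2489 0.0000
    outer loop
      vertex 2.194 13.055 0.000
      vertex 0.282 5.616 25.758
      vertex 2.194 13.055 25.758
    endloop
  endfacet
  facet normal -0.6998 -0.7144 0.0000
    outer loop
      vertex 0.282 5.616 0.000
      vertex 5.768 0.242 0.000
      vertex 5.768 0.242 25.758
    endloop
  endfacet
  facet normal -0.6998 -0.7144 0.0000
    outer loop
      vertex 0.282 5.616 0.000
      vertex 5.768 0.242 25.758
      vertex 0.282 5.616 25.758
    endloop
  endfacet
  facet normal 0.2686 -0.9632 0.0000
    outer loop
      vertex 5.768 0.242 0.000
      vertex 13.166 2.305 0.000
      vertex 13.166 2.305 25.758
    endloop
  endfacet
  facet normal 0.2686 -0.9632 0.0000
    outer loop
      vertex 5.768 0.242 0.000
      vertex 13.166 2.305 25.758
      vertex 5.768 0.242 25.758
    endloop
  endfacet
  facet normal 0.9685 -0.2489 0.0000
    outer loop
      vertex 13.166 2.305 0.000
      vertex 15.078 9.744 0.000
      vertex 15.078 9.744 25.758
    endloop
  endfacet
  facet normal 0.9685 -0.2489 0.0000
    outer loop
      vertex 13.166 2.305 0.000
      vertex 15.078 9.744 25.758
      vertex 13.166 2.305 25.758
    endloop
  endfacet
endsolid part

The G0 Z moves step by Δz≈5.152 mm. Every layer's G1 loop is the same polygon, so the solid is a straight extrusion of it from z=0 to z≈25.8. Closing with flat bottom and top caps and triangulating gives 20 facets — a regular 6-sided prism (a cylinder approximated with 6 flat sides), circumscribed radius ≈ 7.68 mm, height ≈ 25.8 mm.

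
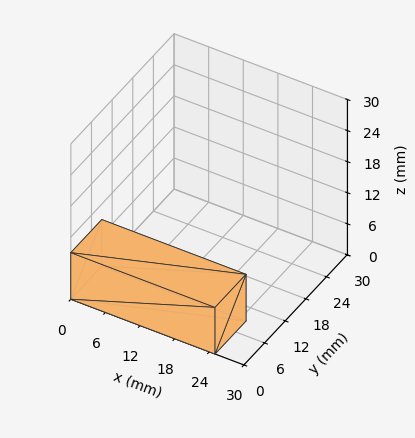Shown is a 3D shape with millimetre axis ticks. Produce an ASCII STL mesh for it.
Reading the render: the shape is a rectangular box, roughly 25 × 9 mm footprint and 9 mm tall (dimensions read to the nearest mm from the axis ticks). For the STL, each face is triangulated and given an outward normal.

solid part
  facet normal 0.0000 0.0000 -1.0000
    outer loop
      vertex 25.00 9.00 0.00
      vertex 25.00 0.00 0.00
      vertex 0.00 0.00 0.00
    endloop
  endfacet
  facet normal 0.0000 0.0000 -1.0000
    outer loop
      vertex 0.00 9.00 0.00
      vertex 25.00 9.00 0.00
      vertex 0.00 0.00 0.00
    endloop
  endfacet
  facet normal 0.0000 0.0000 1.0000
    outer loop
      vertex 0.00 0.00 9.00
      vertex 25.00 0.00 9.00
      vertex 25.00 9.00 9.00
    endloop
  endfacet
  facet normal 0.0000 0.0000 1.0000
    outer loop
      vertex 0.00 0.00 9.00
      vertex 25.00 9.00 9.00
      vertex 0.00 9.00 9.00
    endloop
  endfacet
  facet normal 0.0000 -1.0000 0.0000
    outer loop
      vertex 0.00 0.00 0.00
      vertex 25.00 0.00 0.00
      vertex 25.00 0.00 9.00
    endloop
  endfacet
  facet normal 0.0000 -1.0000 0.0000
    outer loop
      vertex 0.00 0.00 0.00
      vertex 25.00 0.00 9.00
      vertex 0.00 0.00 9.00
    endloop
  endfacet
  facet normal 0.0000 1.0000 0.0000
    outer loop
      vertex 25.00 9.00 9.00
      vertex 25.00 9.00 0.00
      vertex 0.00 9.00 0.00
    endloop
  endfacet
  facet normal 0.0000 1.0000 0.0000
    outer loop
      vertex 0.00 9.00 9.00
      vertex 25.00 9.00 9.00
      vertex 0.00 9.00 0.00
    endloop
  endfacet
  facet normal -1.0000 0.0000 0.0000
    outer loop
      vertex 0.00 9.00 9.00
      vertex 0.00 9.00 0.00
      vertex 0.00 0.00 0.00
    endloop
  endfacet
  facet normal -1.0000 0.0000 0.0000
    outer loop
      vertex 0.00 0.00 9.00
      vertex 0.00 9.00 9.00
      vertex 0.00 0.00 0.00
    endloop
  endfacet
  facet normal 1.0000 0.0000 0.0000
    outer loop
      vertex 25.00 0.00 0.00
      vertex 25.00 9.00 0.00
      vertex 25.00 9.00 9.00
    endloop
  endfacet
  facet normal 1.0000 0.0000 0.0000
    outer loop
      vertex 25.00 0.00 0.00
      vertex 25.00 9.00 9.00
      vertex 25.00 0.00 9.00
    endloop
  endfacet
endsolid part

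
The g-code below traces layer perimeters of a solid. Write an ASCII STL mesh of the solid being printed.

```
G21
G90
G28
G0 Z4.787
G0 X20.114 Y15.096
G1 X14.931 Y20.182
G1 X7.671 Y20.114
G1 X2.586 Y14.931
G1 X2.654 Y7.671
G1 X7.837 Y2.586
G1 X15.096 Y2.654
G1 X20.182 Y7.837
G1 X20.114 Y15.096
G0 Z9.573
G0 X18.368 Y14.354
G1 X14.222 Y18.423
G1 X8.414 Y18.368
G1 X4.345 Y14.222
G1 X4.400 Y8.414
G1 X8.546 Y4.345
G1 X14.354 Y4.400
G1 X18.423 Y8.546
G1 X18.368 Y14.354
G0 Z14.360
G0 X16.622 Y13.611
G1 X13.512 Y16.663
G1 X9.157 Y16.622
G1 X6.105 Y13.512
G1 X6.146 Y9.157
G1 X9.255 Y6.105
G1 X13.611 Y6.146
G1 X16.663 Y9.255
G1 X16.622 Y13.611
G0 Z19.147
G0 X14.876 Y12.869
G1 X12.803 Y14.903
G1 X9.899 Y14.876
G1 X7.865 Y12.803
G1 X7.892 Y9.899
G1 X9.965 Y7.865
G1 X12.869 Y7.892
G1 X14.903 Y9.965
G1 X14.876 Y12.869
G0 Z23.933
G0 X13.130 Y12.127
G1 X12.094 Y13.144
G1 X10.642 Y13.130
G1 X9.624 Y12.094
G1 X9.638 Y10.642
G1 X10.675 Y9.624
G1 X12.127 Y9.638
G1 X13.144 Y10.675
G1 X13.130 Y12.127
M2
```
solid part
  facet normal 0.0000 0.0000 -1.0000
    outer loop
      vertex 6.929 21.860 0.000
      vertex 15.641 21.942 0.000
      vertex 21.860 15.839 0.000
    endloop
  endfacet
  facet normal 0.0000 0.0000 -1.0000
    outer loop
      vertex 0.826 15.641 0.000
      vertex 6.929 21.860 0.000
      vertex 21.860 15.839 0.000
    endloop
  endfacet
  facet normal 0.0000 0.0000 -1.0000
    outer loop
      vertex 0.908 6.929 0.000
      vertex 0.826 15.641 0.000
      vertex 21.860 15.839 0.000
    endloop
  endfacet
  facet normal 0.0000 0.0000 -1.0000
    outer loop
      vertex 7.127 0.826 0.000
      vertex 0.908 6.929 0.000
      vertex 21.860 15.839 0.000
    endloop
  endfacet
  facet normal 0.0000 0.0000 -1.0000
    outer loop
      vertex 15.839 0.908 0.000
      vertex 7.127 0.826 0.000
      vertex 21.860 15.839 0.000
    endloop
  endfacet
  facet normal 0.0000 0.0000 -1.0000
    outer loop
      vertex 21.942 7.127 0.000
      vertex 15.839 0.908 0.000
      vertex 21.860 15.839 0.000
    endloop
  endfacet
  facet normal 0.6577 0.6702 0.3439
    outer loop
      vertex 21.860 15.839 0.000
      vertex 15.641 21.942 0.000
      vertex 11.384 11.384 28.720
    endloop
  endfacet
  facet normal -0.0088 0.9390 0.3439
    outer loop
      vertex 15.641 21.942 0.000
      vertex 6.929 21.860 0.000
      vertex 11.384 11.384 28.720
    endloop
  endfacet
  facet normal -0.6702 0.6577 0.3439
    outer loop
      vertex 6.929 21.860 0.000
      vertex 0.826 15.641 0.000
      vertex 11.384 11.384 28.720
    endloop
  endfacet
  facet normal -0.9390 -0.0088 0.3439
    outer loop
      vertex 0.826 15.641 0.000
      vertex 0.908 6.929 0.000
      vertex 11.384 11.384 28.720
    endloop
  endfacet
  facet normal -0.6577 -0.6702 0.3439
    outer loop
      vertex 0.908 6.929 0.000
      vertex 7.127 0.826 0.000
      vertex 11.384 11.384 28.720
    endloop
  endfacet
  facet normal 0.0088 -0.9390 0.3439
    outer loop
      vertex 7.127 0.826 0.000
      vertex 15.839 0.908 0.000
      vertex 11.384 11.384 28.720
    endloop
  endfacet
  facet normal 0.6702 -0.6577 0.3439
    outer loop
      vertex 15.839 0.908 0.000
      vertex 21.942 7.127 0.000
      vertex 11.384 11.384 28.720
    endloop
  endfacet
  facet normal 0.9390 0.0088 0.3439
    outer loop
      vertex 21.942 7.127 0.000
      vertex 21.860 15.839 0.000
      vertex 11.384 11.384 28.720
    endloop
  endfacet
endsolid part

The G0 Z moves step by Δz≈4.787 mm. The G1 loops shrink linearly with z, so the solid tapers from its base footprint up to z≈28.7. Closing with a flat bottom cap and the tapered top and triangulating gives 14 facets — a regular 8-sided pyramid, base circumscribed radius ≈ 11.4 mm, apex at z ≈ 28.7 mm.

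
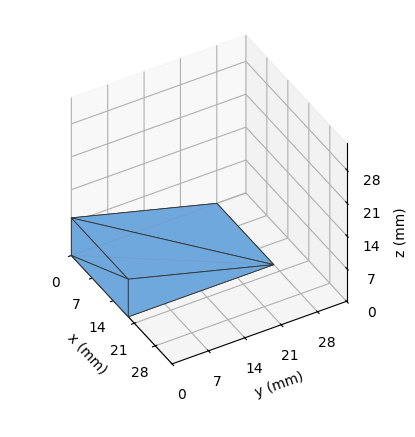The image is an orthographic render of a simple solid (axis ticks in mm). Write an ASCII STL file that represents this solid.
Reading the render: the shape is a wedge (ramp): 19 × 28 mm base, rising to 8 mm along the y=0 edge and sloping linearly to z=0 at y=28 (dimensions read to the nearest mm from the axis ticks). For the STL, each face is triangulated and given an outward normal.

solid part
  facet normal 0.0000 0.0000 -1.0000
    outer loop
      vertex 19.00 28.00 0.00
      vertex 19.00 0.00 0.00
      vertex 0.00 0.00 0.00
    endloop
  endfacet
  facet normal 0.0000 0.0000 -1.0000
    outer loop
      vertex 0.00 28.00 0.00
      vertex 19.00 28.00 0.00
      vertex 0.00 0.00 0.00
    endloop
  endfacet
  facet normal 0.0000 -1.0000 0.0000
    outer loop
      vertex 0.00 0.00 0.00
      vertex 19.00 0.00 0.00
      vertex 19.00 0.00 8.00
    endloop
  endfacet
  facet normal 0.0000 -1.0000 0.0000
    outer loop
      vertex 0.00 0.00 0.00
      vertex 19.00 0.00 8.00
      vertex 0.00 0.00 8.00
    endloop
  endfacet
  facet normal 0.0000 0.2747 0.9615
    outer loop
      vertex 0.00 0.00 8.00
      vertex 19.00 0.00 8.00
      vertex 19.00 28.00 0.00
    endloop
  endfacet
  facet normal 0.0000 0.2747 0.9615
    outer loop
      vertex 0.00 0.00 8.00
      vertex 19.00 28.00 0.00
      vertex 0.00 28.00 0.00
    endloop
  endfacet
  facet normal -1.0000 0.0000 0.0000
    outer loop
      vertex 0.00 0.00 8.00
      vertex 0.00 28.00 0.00
      vertex 0.00 0.00 0.00
    endloop
  endfacet
  facet normal 1.0000 0.0000 0.0000
    outer loop
      vertex 19.00 0.00 0.00
      vertex 19.00 28.00 0.00
      vertex 19.00 0.00 8.00
    endloop
  endfacet
endsolid part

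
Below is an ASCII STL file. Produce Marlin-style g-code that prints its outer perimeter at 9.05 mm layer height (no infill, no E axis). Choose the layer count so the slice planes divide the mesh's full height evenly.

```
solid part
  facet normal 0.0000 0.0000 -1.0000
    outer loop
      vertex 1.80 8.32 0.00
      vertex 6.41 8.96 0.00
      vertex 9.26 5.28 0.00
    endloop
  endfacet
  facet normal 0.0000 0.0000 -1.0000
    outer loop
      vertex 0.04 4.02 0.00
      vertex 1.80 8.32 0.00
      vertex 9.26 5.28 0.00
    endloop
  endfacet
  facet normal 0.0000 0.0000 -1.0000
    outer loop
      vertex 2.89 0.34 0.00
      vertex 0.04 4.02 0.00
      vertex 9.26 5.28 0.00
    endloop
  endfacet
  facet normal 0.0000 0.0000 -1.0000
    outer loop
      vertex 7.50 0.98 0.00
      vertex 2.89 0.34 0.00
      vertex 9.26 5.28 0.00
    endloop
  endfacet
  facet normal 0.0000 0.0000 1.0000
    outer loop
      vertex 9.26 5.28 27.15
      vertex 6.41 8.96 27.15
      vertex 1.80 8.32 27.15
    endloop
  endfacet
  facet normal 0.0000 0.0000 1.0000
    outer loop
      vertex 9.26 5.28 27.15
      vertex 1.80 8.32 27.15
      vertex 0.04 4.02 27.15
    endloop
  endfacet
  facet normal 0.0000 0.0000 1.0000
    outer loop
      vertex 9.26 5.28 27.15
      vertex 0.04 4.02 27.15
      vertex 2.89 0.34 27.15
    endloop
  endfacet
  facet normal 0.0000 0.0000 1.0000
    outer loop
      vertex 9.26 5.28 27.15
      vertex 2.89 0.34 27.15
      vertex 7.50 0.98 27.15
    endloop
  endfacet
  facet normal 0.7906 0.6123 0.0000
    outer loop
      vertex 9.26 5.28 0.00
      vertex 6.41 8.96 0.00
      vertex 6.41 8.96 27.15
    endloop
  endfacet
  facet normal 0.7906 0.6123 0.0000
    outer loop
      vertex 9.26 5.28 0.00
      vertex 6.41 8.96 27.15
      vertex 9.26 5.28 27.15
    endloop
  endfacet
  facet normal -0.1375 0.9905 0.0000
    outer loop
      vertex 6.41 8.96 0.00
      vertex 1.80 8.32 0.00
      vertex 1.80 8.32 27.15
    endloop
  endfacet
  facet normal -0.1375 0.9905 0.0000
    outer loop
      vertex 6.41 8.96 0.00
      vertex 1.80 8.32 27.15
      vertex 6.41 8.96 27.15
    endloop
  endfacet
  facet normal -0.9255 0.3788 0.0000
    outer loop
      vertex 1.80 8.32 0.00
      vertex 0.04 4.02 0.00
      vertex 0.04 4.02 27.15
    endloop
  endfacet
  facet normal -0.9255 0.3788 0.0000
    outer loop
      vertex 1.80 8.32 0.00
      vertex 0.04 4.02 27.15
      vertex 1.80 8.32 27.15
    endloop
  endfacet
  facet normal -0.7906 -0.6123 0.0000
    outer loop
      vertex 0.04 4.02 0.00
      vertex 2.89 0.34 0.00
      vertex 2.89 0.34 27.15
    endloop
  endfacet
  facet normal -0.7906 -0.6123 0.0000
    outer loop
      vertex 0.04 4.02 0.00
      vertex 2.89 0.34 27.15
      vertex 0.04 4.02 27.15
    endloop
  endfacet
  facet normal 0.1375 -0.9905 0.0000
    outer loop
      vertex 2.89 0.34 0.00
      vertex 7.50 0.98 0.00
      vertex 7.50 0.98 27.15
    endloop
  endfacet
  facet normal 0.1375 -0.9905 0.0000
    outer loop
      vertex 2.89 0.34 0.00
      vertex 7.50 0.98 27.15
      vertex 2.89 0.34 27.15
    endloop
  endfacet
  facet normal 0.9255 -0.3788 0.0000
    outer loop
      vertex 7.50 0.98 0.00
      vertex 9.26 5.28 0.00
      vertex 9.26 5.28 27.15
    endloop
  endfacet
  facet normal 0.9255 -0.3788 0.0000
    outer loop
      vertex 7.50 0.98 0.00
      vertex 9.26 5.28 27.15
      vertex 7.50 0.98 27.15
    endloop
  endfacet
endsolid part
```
; perimeter-only toolpath
G21 ; units = mm
G90 ; absolute positioning
G28 ; home
; layer 1
G0 Z9.05
G0 X9.26 Y5.28
G1 X6.41 Y8.96
G1 X1.80 Y8.32
G1 X0.04 Y4.02
G1 X2.89 Y0.34
G1 X7.50 Y0.98
G1 X9.26 Y5.28
; layer 2
G0 Z18.10
G0 X9.26 Y5.28
G1 X6.41 Y8.96
G1 X1.80 Y8.32
G1 X0.04 Y4.02
G1 X2.89 Y0.34
G1 X7.50 Y0.98
G1 X9.26 Y5.28
; layer 3
G0 Z27.15
G0 X9.26 Y5.28
G1 X6.41 Y8.96
G1 X1.80 Y8.32
G1 X0.04 Y4.02
G1 X2.89 Y0.34
G1 X7.50 Y0.98
G1 X9.26 Y5.28
M2 ; end

The solid is a regular 6-sided prism (a cylinder approximated with 6 flat sides), circumscribed radius ≈ 4.65 mm, height ≈ 27.1 mm. Slicing at Δz = 9.05 mm — 3 equal slices spanning the solid's height, so layer i sits at z = i·h/3 — gives 3 non-empty perimeters. Each is a 6-segment closed polygon; G0 lifts to the layer z and rapids to the start vertex, then G1 traces the edges.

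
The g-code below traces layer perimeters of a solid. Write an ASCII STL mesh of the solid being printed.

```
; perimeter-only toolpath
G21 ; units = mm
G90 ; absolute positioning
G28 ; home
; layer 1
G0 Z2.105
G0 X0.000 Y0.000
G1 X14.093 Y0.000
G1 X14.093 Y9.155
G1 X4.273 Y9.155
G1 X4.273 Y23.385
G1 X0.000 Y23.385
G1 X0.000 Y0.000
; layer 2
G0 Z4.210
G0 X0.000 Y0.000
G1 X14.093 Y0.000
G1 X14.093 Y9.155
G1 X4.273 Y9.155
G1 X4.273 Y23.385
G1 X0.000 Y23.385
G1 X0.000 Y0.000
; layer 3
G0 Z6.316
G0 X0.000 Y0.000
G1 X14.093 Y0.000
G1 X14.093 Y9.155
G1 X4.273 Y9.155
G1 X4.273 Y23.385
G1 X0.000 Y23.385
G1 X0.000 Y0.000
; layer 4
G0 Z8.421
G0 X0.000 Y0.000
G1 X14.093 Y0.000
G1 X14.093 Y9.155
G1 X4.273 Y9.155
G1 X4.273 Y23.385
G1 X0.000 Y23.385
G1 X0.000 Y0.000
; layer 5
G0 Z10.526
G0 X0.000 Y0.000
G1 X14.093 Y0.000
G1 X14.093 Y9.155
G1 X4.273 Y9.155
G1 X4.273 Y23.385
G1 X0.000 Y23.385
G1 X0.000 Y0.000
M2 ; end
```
solid part
  facet normal 0.0000 0.0000 -1.0000
    outer loop
      vertex 14.093 9.155 0.000
      vertex 14.093 0.000 0.000
      vertex 0.000 0.000 0.000
    endloop
  endfacet
  facet normal 0.0000 0.0000 -1.0000
    outer loop
      vertex 4.273 9.155 0.000
      vertex 14.093 9.155 0.000
      vertex 0.000 0.000 0.000
    endloop
  endfacet
  facet normal 0.0000 0.0000 -1.0000
    outer loop
      vertex 4.273 23.385 0.000
      vertex 4.273 9.155 0.000
      vertex 0.000 0.000 0.000
    endloop
  endfacet
  facet normal 0.0000 0.0000 -1.0000
    outer loop
      vertex 0.000 23.385 0.000
      vertex 4.273 23.385 0.000
      vertex 0.000 0.000 0.000
    endloop
  endfacet
  facet normal 0.0000 0.0000 1.0000
    outer loop
      vertex 0.000 0.000 10.526
      vertex 14.093 0.000 10.526
      vertex 14.093 9.155 10.526
    endloop
  endfacet
  facet normal 0.0000 0.0000 1.0000
    outer loop
      vertex 0.000 0.000 10.526
      vertex 14.093 9.155 10.526
      vertex 4.273 9.155 10.526
    endloop
  endfacet
  facet normal 0.0000 0.0000 1.0000
    outer loop
      vertex 0.000 0.000 10.526
      vertex 4.273 9.155 10.526
      vertex 4.273 23.385 10.526
    endloop
  endfacet
  facet normal 0.0000 0.0000 1.0000
    outer loop
      vertex 0.000 0.000 10.526
      vertex 4.273 23.385 10.526
      vertex 0.000 23.385 10.526
    endloop
  endfacet
  facet normal 0.0000 -1.0000 0.0000
    outer loop
      vertex 0.000 0.000 0.000
      vertex 14.093 0.000 0.000
      vertex 14.093 0.000 10.526
    endloop
  endfacet
  facet normal 0.0000 -1.0000 0.0000
    outer loop
      vertex 0.000 0.000 0.000
      vertex 14.093 0.000 10.526
      vertex 0.000 0.000 10.526
    endloop
  endfacet
  facet normal 1.0000 0.0000 0.0000
    outer loop
      vertex 14.093 0.000 0.000
      vertex 14.093 9.155 0.000
      vertex 14.093 9.155 10.526
    endloop
  endfacet
  facet normal 1.0000 0.0000 0.0000
    outer loop
      vertex 14.093 0.000 0.000
      vertex 14.093 9.155 10.526
      vertex 14.093 0.000 10.526
    endloop
  endfacet
  facet normal 0.0000 1.0000 0.0000
    outer loop
      vertex 14.093 9.155 0.000
      vertex 4.273 9.155 0.000
      vertex 4.273 9.155 10.526
    endloop
  endfacet
  facet normal 0.0000 1.0000 0.0000
    outer loop
      vertex 14.093 9.155 0.000
      vertex 4.273 9.155 10.526
      vertex 14.093 9.155 10.526
    endloop
  endfacet
  facet normal 1.0000 0.0000 0.0000
    outer loop
      vertex 4.273 9.155 0.000
      vertex 4.273 23.385 0.000
      vertex 4.273 23.385 10.526
    endloop
  endfacet
  facet normal 1.0000 0.0000 0.0000
    outer loop
      vertex 4.273 9.155 0.000
      vertex 4.273 23.385 10.526
      vertex 4.273 9.155 10.526
    endloop
  endfacet
  facet normal 0.0000 1.0000 0.0000
    outer loop
      vertex 4.273 23.385 0.000
      vertex 0.000 23.385 0.000
      vertex 0.000 23.385 10.526
    endloop
  endfacet
  facet normal 0.0000 1.0000 0.0000
    outer loop
      vertex 4.273 23.385 0.000
      vertex 0.000 23.385 10.526
      vertex 4.273 23.385 10.526
    endloop
  endfacet
  facet normal -1.0000 0.0000 0.0000
    outer loop
      vertex 0.000 23.385 0.000
      vertex 0.000 0.000 0.000
      vertex 0.000 0.000 10.526
    endloop
  endfacet
  facet normal -1.0000 0.0000 0.0000
    outer loop
      vertex 0.000 23.385 0.000
      vertex 0.000 0.000 10.526
      vertex 0.000 23.385 10.526
    endloop
  endfacet
endsolid part

The G0 Z moves step by Δz≈2.105 mm. Every layer's G1 loop is the same polygon, so the solid is a straight extrusion of it from z=0 to z≈10.5. Closing with flat bottom and top caps and triangulating gives 20 facets — an L-shaped prism: outer 14.1 × 23.4 mm, arm thicknesses ≈ 9.15 mm (horizontal) and 4.27 mm (vertical), extruded 10.5 mm in z.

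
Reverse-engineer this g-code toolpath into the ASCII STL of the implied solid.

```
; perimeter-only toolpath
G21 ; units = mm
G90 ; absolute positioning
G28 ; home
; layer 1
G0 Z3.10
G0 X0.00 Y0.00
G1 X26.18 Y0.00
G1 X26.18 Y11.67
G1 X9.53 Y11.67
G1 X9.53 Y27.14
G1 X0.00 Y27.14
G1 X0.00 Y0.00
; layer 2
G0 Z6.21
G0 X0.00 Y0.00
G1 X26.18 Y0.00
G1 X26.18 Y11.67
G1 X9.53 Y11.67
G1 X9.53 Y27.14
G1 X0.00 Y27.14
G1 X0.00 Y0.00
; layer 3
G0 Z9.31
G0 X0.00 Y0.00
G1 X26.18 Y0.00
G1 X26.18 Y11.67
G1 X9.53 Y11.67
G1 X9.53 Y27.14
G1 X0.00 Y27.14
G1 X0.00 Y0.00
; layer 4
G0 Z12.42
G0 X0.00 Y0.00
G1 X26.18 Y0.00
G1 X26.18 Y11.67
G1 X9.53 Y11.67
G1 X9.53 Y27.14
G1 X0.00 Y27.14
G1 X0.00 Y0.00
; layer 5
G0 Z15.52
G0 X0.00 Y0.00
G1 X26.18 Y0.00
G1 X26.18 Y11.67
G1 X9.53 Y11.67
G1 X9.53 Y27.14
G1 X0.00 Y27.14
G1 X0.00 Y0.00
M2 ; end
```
solid part
  facet normal 0.0000 0.0000 -1.0000
    outer loop
      vertex 26.18 11.67 0.00
      vertex 26.18 0.00 0.00
      vertex 0.00 0.00 0.00
    endloop
  endfacet
  facet normal 0.0000 0.0000 -1.0000
    outer loop
      vertex 9.53 11.67 0.00
      vertex 26.18 11.67 0.00
      vertex 0.00 0.00 0.00
    endloop
  endfacet
  facet normal 0.0000 0.0000 -1.0000
    outer loop
      vertex 9.53 27.14 0.00
      vertex 9.53 11.67 0.00
      vertex 0.00 0.00 0.00
    endloop
  endfacet
  facet normal 0.0000 0.0000 -1.0000
    outer loop
      vertex 0.00 27.14 0.00
      vertex 9.53 27.14 0.00
      vertex 0.00 0.00 0.00
    endloop
  endfacet
  facet normal 0.0000 0.0000 1.0000
    outer loop
      vertex 0.00 0.00 15.52
      vertex 26.18 0.00 15.52
      vertex 26.18 11.67 15.52
    endloop
  endfacet
  facet normal 0.0000 0.0000 1.0000
    outer loop
      vertex 0.00 0.00 15.52
      vertex 26.18 11.67 15.52
      vertex 9.53 11.67 15.52
    endloop
  endfacet
  facet normal 0.0000 0.0000 1.0000
    outer loop
      vertex 0.00 0.00 15.52
      vertex 9.53 11.67 15.52
      vertex 9.53 27.14 15.52
    endloop
  endfacet
  facet normal 0.0000 0.0000 1.0000
    outer loop
      vertex 0.00 0.00 15.52
      vertex 9.53 27.14 15.52
      vertex 0.00 27.14 15.52
    endloop
  endfacet
  facet normal 0.0000 -1.0000 0.0000
    outer loop
      vertex 0.00 0.00 0.00
      vertex 26.18 0.00 0.00
      vertex 26.18 0.00 15.52
    endloop
  endfacet
  facet normal 0.0000 -1.0000 0.0000
    outer loop
      vertex 0.00 0.00 0.00
      vertex 26.18 0.00 15.52
      vertex 0.00 0.00 15.52
    endloop
  endfacet
  facet normal 1.0000 0.0000 0.0000
    outer loop
      vertex 26.18 0.00 0.00
      vertex 26.18 11.67 0.00
      vertex 26.18 11.67 15.52
    endloop
  endfacet
  facet normal 1.0000 0.0000 0.0000
    outer loop
      vertex 26.18 0.00 0.00
      vertex 26.18 11.67 15.52
      vertex 26.18 0.00 15.52
    endloop
  endfacet
  facet normal 0.0000 1.0000 0.0000
    outer loop
      vertex 26.18 11.67 0.00
      vertex 9.53 11.67 0.00
      vertex 9.53 11.67 15.52
    endloop
  endfacet
  facet normal 0.0000 1.0000 0.0000
    outer loop
      vertex 26.18 11.67 0.00
      vertex 9.53 11.67 15.52
      vertex 26.18 11.67 15.52
    endloop
  endfacet
  facet normal 1.0000 0.0000 0.0000
    outer loop
      vertex 9.53 11.67 0.00
      vertex 9.53 27.14 0.00
      vertex 9.53 27.14 15.52
    endloop
  endfacet
  facet normal 1.0000 0.0000 0.0000
    outer loop
      vertex 9.53 11.67 0.00
      vertex 9.53 27.14 15.52
      vertex 9.53 11.67 15.52
    endloop
  endfacet
  facet normal 0.0000 1.0000 0.0000
    outer loop
      vertex 9.53 27.14 0.00
      vertex 0.00 27.14 0.00
      vertex 0.00 27.14 15.52
    endloop
  endfacet
  facet normal 0.0000 1.0000 0.0000
    outer loop
      vertex 9.53 27.14 0.00
      vertex 0.00 27.14 15.52
      vertex 9.53 27.14 15.52
    endloop
  endfacet
  facet normal -1.0000 0.0000 0.0000
    outer loop
      vertex 0.00 27.14 0.00
      vertex 0.00 0.00 0.00
      vertex 0.00 0.00 15.52
    endloop
  endfacet
  facet normal -1.0000 0.0000 0.0000
    outer loop
      vertex 0.00 27.14 0.00
      vertex 0.00 0.00 15.52
      vertex 0.00 27.14 15.52
    endloop
  endfacet
endsolid part

The G0 Z moves step by Δz≈3.10 mm. Every layer's G1 loop is the same polygon, so the solid is a straight extrusion of it from z=0 to z≈15.5. Closing with flat bottom and top caps and triangulating gives 20 facets — an L-shaped prism: outer 26.2 × 27.1 mm, arm thicknesses ≈ 11.7 mm (horizontal) and 9.53 mm (vertical), extruded 15.5 mm in z.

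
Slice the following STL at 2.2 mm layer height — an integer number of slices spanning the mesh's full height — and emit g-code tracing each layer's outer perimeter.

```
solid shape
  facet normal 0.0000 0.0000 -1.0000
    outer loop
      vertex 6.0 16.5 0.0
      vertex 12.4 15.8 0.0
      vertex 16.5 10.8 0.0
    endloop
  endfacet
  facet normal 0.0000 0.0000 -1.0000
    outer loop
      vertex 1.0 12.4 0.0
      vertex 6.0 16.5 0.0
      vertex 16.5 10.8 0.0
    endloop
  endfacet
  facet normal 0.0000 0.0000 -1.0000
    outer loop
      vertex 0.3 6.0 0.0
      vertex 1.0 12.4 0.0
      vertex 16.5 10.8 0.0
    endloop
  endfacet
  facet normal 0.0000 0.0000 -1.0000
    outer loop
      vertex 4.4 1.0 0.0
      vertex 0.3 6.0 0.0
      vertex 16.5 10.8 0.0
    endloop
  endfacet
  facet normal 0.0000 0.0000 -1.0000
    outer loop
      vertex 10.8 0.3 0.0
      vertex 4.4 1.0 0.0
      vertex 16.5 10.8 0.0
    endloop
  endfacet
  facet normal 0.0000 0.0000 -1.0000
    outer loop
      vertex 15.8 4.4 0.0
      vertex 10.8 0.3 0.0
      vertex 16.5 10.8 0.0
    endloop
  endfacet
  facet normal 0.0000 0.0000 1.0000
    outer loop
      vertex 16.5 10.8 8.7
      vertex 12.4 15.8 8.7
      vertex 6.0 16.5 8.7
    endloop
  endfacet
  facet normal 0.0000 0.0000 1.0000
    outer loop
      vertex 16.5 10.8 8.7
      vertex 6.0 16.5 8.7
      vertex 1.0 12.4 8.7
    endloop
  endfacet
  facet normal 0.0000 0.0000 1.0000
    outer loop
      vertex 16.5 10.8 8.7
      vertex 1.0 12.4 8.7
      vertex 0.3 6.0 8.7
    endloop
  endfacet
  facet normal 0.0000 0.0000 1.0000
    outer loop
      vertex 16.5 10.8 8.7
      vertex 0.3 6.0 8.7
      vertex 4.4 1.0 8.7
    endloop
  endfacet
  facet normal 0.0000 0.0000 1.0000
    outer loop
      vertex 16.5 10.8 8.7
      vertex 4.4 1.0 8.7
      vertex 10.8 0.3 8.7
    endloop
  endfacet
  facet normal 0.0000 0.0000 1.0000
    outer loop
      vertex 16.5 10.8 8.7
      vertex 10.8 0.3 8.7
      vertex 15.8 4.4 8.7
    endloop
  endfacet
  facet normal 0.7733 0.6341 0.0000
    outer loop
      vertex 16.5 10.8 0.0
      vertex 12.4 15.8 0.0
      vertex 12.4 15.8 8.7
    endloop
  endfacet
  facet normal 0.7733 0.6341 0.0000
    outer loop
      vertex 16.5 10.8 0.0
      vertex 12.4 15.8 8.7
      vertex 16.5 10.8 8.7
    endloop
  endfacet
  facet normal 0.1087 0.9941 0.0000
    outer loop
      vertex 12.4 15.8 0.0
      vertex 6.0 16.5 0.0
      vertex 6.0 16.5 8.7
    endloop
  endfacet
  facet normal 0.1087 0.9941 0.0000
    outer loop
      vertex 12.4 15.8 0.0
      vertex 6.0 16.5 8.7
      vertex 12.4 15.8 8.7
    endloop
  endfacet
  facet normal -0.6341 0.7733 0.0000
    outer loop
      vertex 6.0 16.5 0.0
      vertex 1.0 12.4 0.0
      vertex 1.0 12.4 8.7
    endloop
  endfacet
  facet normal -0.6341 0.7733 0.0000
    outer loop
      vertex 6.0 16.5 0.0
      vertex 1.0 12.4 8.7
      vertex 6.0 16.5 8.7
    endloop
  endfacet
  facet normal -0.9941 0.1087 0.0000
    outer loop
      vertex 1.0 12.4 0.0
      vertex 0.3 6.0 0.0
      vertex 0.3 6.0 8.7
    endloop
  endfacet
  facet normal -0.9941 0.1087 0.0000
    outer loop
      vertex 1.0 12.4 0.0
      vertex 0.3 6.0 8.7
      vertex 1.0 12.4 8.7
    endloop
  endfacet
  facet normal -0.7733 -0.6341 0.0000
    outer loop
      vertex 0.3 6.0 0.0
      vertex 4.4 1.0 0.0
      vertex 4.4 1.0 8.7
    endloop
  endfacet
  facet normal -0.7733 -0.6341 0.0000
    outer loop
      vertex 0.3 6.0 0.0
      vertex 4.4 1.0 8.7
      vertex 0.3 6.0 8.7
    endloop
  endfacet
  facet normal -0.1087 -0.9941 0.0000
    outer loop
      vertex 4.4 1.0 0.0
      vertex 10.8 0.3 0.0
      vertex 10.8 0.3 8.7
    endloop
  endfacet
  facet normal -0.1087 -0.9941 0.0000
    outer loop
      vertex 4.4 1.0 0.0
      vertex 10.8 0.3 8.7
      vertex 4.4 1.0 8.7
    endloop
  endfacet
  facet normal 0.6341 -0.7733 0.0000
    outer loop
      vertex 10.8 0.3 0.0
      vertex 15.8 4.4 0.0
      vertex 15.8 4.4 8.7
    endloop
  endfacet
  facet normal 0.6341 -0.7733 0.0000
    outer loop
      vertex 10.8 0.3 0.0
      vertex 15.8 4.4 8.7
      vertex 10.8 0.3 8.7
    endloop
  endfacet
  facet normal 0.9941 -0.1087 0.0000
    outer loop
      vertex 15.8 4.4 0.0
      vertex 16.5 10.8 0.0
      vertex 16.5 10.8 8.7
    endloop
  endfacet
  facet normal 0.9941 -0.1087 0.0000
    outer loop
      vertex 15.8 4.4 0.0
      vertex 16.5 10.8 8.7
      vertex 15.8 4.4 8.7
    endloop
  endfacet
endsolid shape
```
; perimeter-only toolpath
G21 ; units = mm
G90 ; absolute positioning
G28 ; home
; layer 1
G0 Z2.2
G0 X16.5 Y10.8
G1 X12.4 Y15.8
G1 X6.0 Y16.5
G1 X1.0 Y12.4
G1 X0.3 Y6.0
G1 X4.4 Y1.0
G1 X10.8 Y0.3
G1 X15.8 Y4.4
G1 X16.5 Y10.8
; layer 2
G0 Z4.3
G0 X16.5 Y10.8
G1 X12.4 Y15.8
G1 X6.0 Y16.5
G1 X1.0 Y12.4
G1 X0.3 Y6.0
G1 X4.4 Y1.0
G1 X10.8 Y0.3
G1 X15.8 Y4.4
G1 X16.5 Y10.8
; layer 3
G0 Z6.5
G0 X16.5 Y10.8
G1 X12.4 Y15.8
G1 X6.0 Y16.5
G1 X1.0 Y12.4
G1 X0.3 Y6.0
G1 X4.4 Y1.0
G1 X10.8 Y0.3
G1 X15.8 Y4.4
G1 X16.5 Y10.8
; layer 4
G0 Z8.7
G0 X16.5 Y10.8
G1 X12.4 Y15.8
G1 X6.0 Y16.5
G1 X1.0 Y12.4
G1 X0.3 Y6.0
G1 X4.4 Y1.0
G1 X10.8 Y0.3
G1 X15.8 Y4.4
G1 X16.5 Y10.8
M2 ; end

The solid is a regular 8-sided prism (a cylinder approximated with 8 flat sides), circumscribed radius ≈ 8.4 mm, height ≈ 8.7 mm. Slicing at Δz = 2.2 mm — 4 equal slices spanning the solid's height, so layer i sits at z = i·h/4 — gives 4 non-empty perimeters. Each is a 8-segment closed polygon; G0 lifts to the layer z and rapids to the start vertex, then G1 traces the edges.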